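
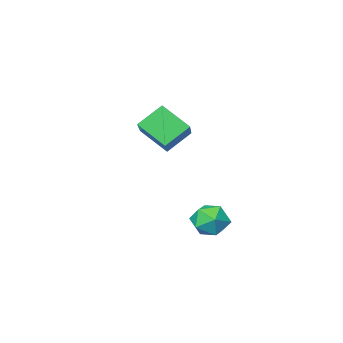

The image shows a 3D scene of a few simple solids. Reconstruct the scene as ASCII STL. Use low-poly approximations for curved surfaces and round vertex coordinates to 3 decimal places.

solid 
facet normal -0.768 0.117 0.630
outer loop
vertex -2.919 -0.945 1.888
vertex -3.483 0.027 1.02
vertex -4.005 -2.5 0.853
endloop
endfacet
facet normal 0.397 -0.684 0.612
outer loop
vertex -3.037 -2.647 0.06
vertex -2.919 -0.945 1.888
vertex -4.005 -2.5 0.853
endloop
endfacet
facet normal -0.768 0.117 0.629
outer loop
vertex -4.005 -2.5 0.853
vertex -3.483 0.027 1.02
vertex -4.568 -1.528 -0.015
endloop
endfacet
facet normal -0.502 -0.719 -0.480
outer loop
vertex -4.568 -1.528 -0.015
vertex -3.037 -2.647 0.06
vertex -4.005 -2.5 0.853
endloop
endfacet
facet normal 0.502 0.720 0.480
outer loop
vertex -2.919 -0.945 1.888
vertex -2.515 -0.12 0.227
vertex -3.483 0.027 1.02
endloop
endfacet
facet normal 0.397 -0.684 0.611
outer loop
vertex -1.952 -1.092 1.095
vertex -2.919 -0.945 1.888
vertex -3.037 -2.647 0.06
endloop
endfacet
facet normal 0.503 0.719 0.480
outer loop
vertex -1.952 -1.092 1.095
vertex -2.515 -0.12 0.227
vertex -2.919 -0.945 1.888
endloop
endfacet
facet normal -0.397 0.684 -0.612
outer loop
vertex -3.483 0.027 1.02
vertex -2.515 -0.12 0.227
vertex -4.568 -1.528 -0.015
endloop
endfacet
facet normal -0.502 -0.720 -0.479
outer loop
vertex -3.601 -1.675 -0.808
vertex -3.037 -2.647 0.06
vertex -4.568 -1.528 -0.015
endloop
endfacet
facet normal -0.397 0.684 -0.611
outer loop
vertex -4.568 -1.528 -0.015
vertex -2.515 -0.12 0.227
vertex -3.601 -1.675 -0.808
endloop
endfacet
facet normal 0.768 -0.117 -0.630
outer loop
vertex -3.601 -1.675 -0.808
vertex -1.952 -1.092 1.095
vertex -3.037 -2.647 0.06
endloop
endfacet
facet normal 0.768 -0.117 -0.630
outer loop
vertex -2.515 -0.12 0.227
vertex -1.952 -1.092 1.095
vertex -3.601 -1.675 -0.808
endloop
endfacet
facet normal -0.841 0.321 0.436
outer loop
vertex -4.392 1.372 -3.5
vertex -4.64 0.585 -3.399
vertex -4.191 0.958 -2.808
endloop
endfacet
facet normal -0.303 0.777 0.553
outer loop
vertex -4.392 1.372 -3.5
vertex -4.191 0.958 -2.808
vertex -3.628 1.443 -3.181
endloop
endfacet
facet normal -0.058 0.995 -0.082
outer loop
vertex -4.392 1.372 -3.5
vertex -3.628 1.443 -3.181
vertex -3.73 1.369 -4.003
endloop
endfacet
facet normal -0.445 0.674 -0.589
outer loop
vertex -4.392 1.372 -3.5
vertex -3.73 1.369 -4.003
vertex -4.356 0.839 -4.137
endloop
endfacet
facet normal -0.928 0.258 -0.268
outer loop
vertex -4.392 1.372 -3.5
vertex -4.356 0.839 -4.137
vertex -4.64 0.585 -3.399
endloop
endfacet
facet normal 0.221 0.420 0.880
outer loop
vertex -3.628 1.443 -3.181
vertex -4.191 0.958 -2.808
vertex -3.404 0.701 -2.883
endloop
endfacet
facet normal -0.648 -0.317 0.692
outer loop
vertex -4.191 0.958 -2.808
vertex -4.64 0.585 -3.399
vertex -4.03 0.171 -3.017
endloop
endfacet
facet normal -0.790 -0.418 -0.448
outer loop
vertex -4.64 0.585 -3.399
vertex -4.356 0.839 -4.137
vertex -4.132 0.097 -3.839
endloop
endfacet
facet normal -0.009 0.255 -0.967
outer loop
vertex -4.356 0.839 -4.137
vertex -3.73 1.369 -4.003
vertex -3.569 0.582 -4.212
endloop
endfacet
facet normal 0.617 0.774 -0.146
outer loop
vertex -3.73 1.369 -4.003
vertex -3.628 1.443 -3.181
vertex -3.12 0.955 -3.621
endloop
endfacet
facet normal 0.445 -0.674 0.589
outer loop
vertex -3.368 0.168 -3.52
vertex -3.404 0.701 -2.883
vertex -4.03 0.171 -3.017
endloop
endfacet
facet normal 0.058 -0.995 0.082
outer loop
vertex -3.368 0.168 -3.52
vertex -4.03 0.171 -3.017
vertex -4.132 0.097 -3.839
endloop
endfacet
facet normal 0.303 -0.777 -0.553
outer loop
vertex -3.368 0.168 -3.52
vertex -4.132 0.097 -3.839
vertex -3.569 0.582 -4.212
endloop
endfacet
facet normal 0.841 -0.321 -0.436
outer loop
vertex -3.368 0.168 -3.52
vertex -3.569 0.582 -4.212
vertex -3.12 0.955 -3.621
endloop
endfacet
facet normal 0.928 -0.258 0.268
outer loop
vertex -3.368 0.168 -3.52
vertex -3.12 0.955 -3.621
vertex -3.404 0.701 -2.883
endloop
endfacet
facet normal 0.009 -0.255 0.967
outer loop
vertex -4.03 0.171 -3.017
vertex -3.404 0.701 -2.883
vertex -4.191 0.958 -2.808
endloop
endfacet
facet normal -0.617 -0.774 0.146
outer loop
vertex -4.132 0.097 -3.839
vertex -4.03 0.171 -3.017
vertex -4.64 0.585 -3.399
endloop
endfacet
facet normal -0.221 -0.420 -0.880
outer loop
vertex -3.569 0.582 -4.212
vertex -4.132 0.097 -3.839
vertex -4.356 0.839 -4.137
endloop
endfacet
facet normal 0.648 0.317 -0.692
outer loop
vertex -3.12 0.955 -3.621
vertex -3.569 0.582 -4.212
vertex -3.73 1.369 -4.003
endloop
endfacet
facet normal 0.790 0.418 0.448
outer loop
vertex -3.404 0.701 -2.883
vertex -3.12 0.955 -3.621
vertex -3.628 1.443 -3.181
endloop
endfacet

endsolid


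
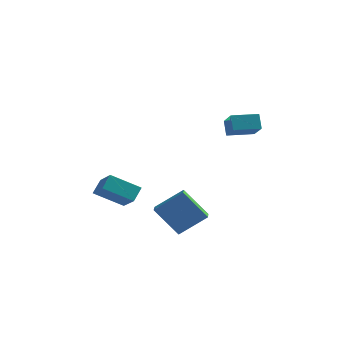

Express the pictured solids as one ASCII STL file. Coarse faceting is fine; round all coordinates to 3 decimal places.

solid 
facet normal -0.794 -0.337 0.505
outer loop
vertex -3.177 -1.858 -1.583
vertex -4.169 -0.808 -2.441
vertex -3.328 -2.597 -2.314
endloop
endfacet
facet normal 0.590 -0.625 0.510
outer loop
vertex -1.811 -1.952 -3.279
vertex -3.177 -1.858 -1.583
vertex -3.328 -2.597 -2.314
endloop
endfacet
facet normal -0.794 -0.337 0.506
outer loop
vertex -3.328 -2.597 -2.314
vertex -4.169 -0.808 -2.441
vertex -4.32 -1.547 -3.171
endloop
endfacet
facet normal -0.144 -0.704 -0.696
outer loop
vertex -4.32 -1.547 -3.171
vertex -1.811 -1.952 -3.279
vertex -3.328 -2.597 -2.314
endloop
endfacet
facet normal 0.143 0.704 0.696
outer loop
vertex -3.177 -1.858 -1.583
vertex -2.652 -0.163 -3.406
vertex -4.169 -0.808 -2.441
endloop
endfacet
facet normal 0.591 -0.625 0.510
outer loop
vertex -1.66 -1.213 -2.549
vertex -3.177 -1.858 -1.583
vertex -1.811 -1.952 -3.279
endloop
endfacet
facet normal 0.144 0.704 0.696
outer loop
vertex -1.66 -1.213 -2.549
vertex -2.652 -0.163 -3.406
vertex -3.177 -1.858 -1.583
endloop
endfacet
facet normal -0.591 0.625 -0.511
outer loop
vertex -4.169 -0.808 -2.441
vertex -2.652 -0.163 -3.406
vertex -4.32 -1.547 -3.171
endloop
endfacet
facet normal -0.144 -0.704 -0.696
outer loop
vertex -2.803 -0.902 -4.137
vertex -1.811 -1.952 -3.279
vertex -4.32 -1.547 -3.171
endloop
endfacet
facet normal -0.591 0.625 -0.510
outer loop
vertex -4.32 -1.547 -3.171
vertex -2.652 -0.163 -3.406
vertex -2.803 -0.902 -4.137
endloop
endfacet
facet normal 0.794 0.337 -0.506
outer loop
vertex -2.803 -0.902 -4.137
vertex -1.66 -1.213 -2.549
vertex -1.811 -1.952 -3.279
endloop
endfacet
facet normal 0.794 0.338 -0.505
outer loop
vertex -2.652 -0.163 -3.406
vertex -1.66 -1.213 -2.549
vertex -2.803 -0.902 -4.137
endloop
endfacet
facet normal -0.277 0.432 0.858
outer loop
vertex 1.84 3.159 1.77
vertex 3.175 4.022 1.767
vertex 1.051 4.375 0.903
endloop
endfacet
facet normal -0.839 -0.543 0.002
outer loop
vertex 1.345 3.918 -0.007
vertex 1.84 3.159 1.77
vertex 1.051 4.375 0.903
endloop
endfacet
facet normal -0.277 0.432 0.858
outer loop
vertex 1.051 4.375 0.903
vertex 3.175 4.022 1.767
vertex 2.386 5.239 0.9
endloop
endfacet
facet normal -0.467 0.720 -0.513
outer loop
vertex 2.386 5.239 0.9
vertex 1.345 3.918 -0.007
vertex 1.051 4.375 0.903
endloop
endfacet
facet normal 0.467 -0.721 0.513
outer loop
vertex 1.84 3.159 1.77
vertex 3.469 3.565 0.857
vertex 3.175 4.022 1.767
endloop
endfacet
facet normal -0.840 -0.543 0.002
outer loop
vertex 2.134 2.701 0.86
vertex 1.84 3.159 1.77
vertex 1.345 3.918 -0.007
endloop
endfacet
facet normal 0.467 -0.720 0.513
outer loop
vertex 2.134 2.701 0.86
vertex 3.469 3.565 0.857
vertex 1.84 3.159 1.77
endloop
endfacet
facet normal 0.840 0.543 -0.002
outer loop
vertex 3.175 4.022 1.767
vertex 3.469 3.565 0.857
vertex 2.386 5.239 0.9
endloop
endfacet
facet normal -0.467 0.720 -0.513
outer loop
vertex 2.68 4.781 -0.01
vertex 1.345 3.918 -0.007
vertex 2.386 5.239 0.9
endloop
endfacet
facet normal 0.840 0.543 -0.002
outer loop
vertex 2.386 5.239 0.9
vertex 3.469 3.565 0.857
vertex 2.68 4.781 -0.01
endloop
endfacet
facet normal 0.277 -0.432 -0.858
outer loop
vertex 2.68 4.781 -0.01
vertex 2.134 2.701 0.86
vertex 1.345 3.918 -0.007
endloop
endfacet
facet normal 0.278 -0.432 -0.858
outer loop
vertex 3.469 3.565 0.857
vertex 2.134 2.701 0.86
vertex 2.68 4.781 -0.01
endloop
endfacet
facet normal -0.636 -0.054 0.770
outer loop
vertex 1.344 -3.082 -1.864
vertex 1.009 -2.054 -2.069
vertex -0.011 -3.757 -3.029
endloop
endfacet
facet normal 0.305 -0.934 0.187
outer loop
vertex 1.311 -3.646 -4.631
vertex 1.344 -3.082 -1.864
vertex -0.011 -3.757 -3.029
endloop
endfacet
facet normal -0.636 -0.054 0.770
outer loop
vertex -0.011 -3.757 -3.029
vertex 1.009 -2.054 -2.069
vertex -0.346 -2.729 -3.234
endloop
endfacet
facet normal -0.710 -0.353 -0.610
outer loop
vertex -0.346 -2.729 -3.234
vertex 1.311 -3.646 -4.631
vertex -0.011 -3.757 -3.029
endloop
endfacet
facet normal 0.710 0.353 0.610
outer loop
vertex 1.344 -3.082 -1.864
vertex 2.331 -1.943 -3.671
vertex 1.009 -2.054 -2.069
endloop
endfacet
facet normal 0.305 -0.934 0.187
outer loop
vertex 2.666 -2.971 -3.466
vertex 1.344 -3.082 -1.864
vertex 1.311 -3.646 -4.631
endloop
endfacet
facet normal 0.710 0.353 0.610
outer loop
vertex 2.666 -2.971 -3.466
vertex 2.331 -1.943 -3.671
vertex 1.344 -3.082 -1.864
endloop
endfacet
facet normal -0.305 0.934 -0.187
outer loop
vertex 1.009 -2.054 -2.069
vertex 2.331 -1.943 -3.671
vertex -0.346 -2.729 -3.234
endloop
endfacet
facet normal -0.710 -0.353 -0.610
outer loop
vertex 0.976 -2.618 -4.836
vertex 1.311 -3.646 -4.631
vertex -0.346 -2.729 -3.234
endloop
endfacet
facet normal -0.305 0.934 -0.187
outer loop
vertex -0.346 -2.729 -3.234
vertex 2.331 -1.943 -3.671
vertex 0.976 -2.618 -4.836
endloop
endfacet
facet normal 0.636 0.054 -0.770
outer loop
vertex 0.976 -2.618 -4.836
vertex 2.666 -2.971 -3.466
vertex 1.311 -3.646 -4.631
endloop
endfacet
facet normal 0.636 0.054 -0.770
outer loop
vertex 2.331 -1.943 -3.671
vertex 2.666 -2.971 -3.466
vertex 0.976 -2.618 -4.836
endloop
endfacet

endsolid


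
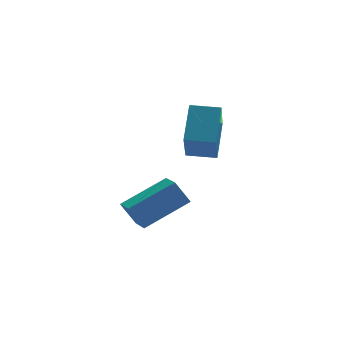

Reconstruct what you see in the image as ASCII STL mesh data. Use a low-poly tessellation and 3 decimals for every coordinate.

solid 
facet normal -0.479 0.240 0.844
outer loop
vertex -0.509 0.704 -1.811
vertex -0.612 1.798 -2.181
vertex -2.334 0.227 -2.71
endloop
endfacet
facet normal 0.089 -0.943 0.320
outer loop
vertex -1.808 -0.038 -3.639
vertex -0.509 0.704 -1.811
vertex -2.334 0.227 -2.71
endloop
endfacet
facet normal -0.479 0.241 0.844
outer loop
vertex -2.334 0.227 -2.71
vertex -0.612 1.798 -2.181
vertex -2.438 1.321 -3.081
endloop
endfacet
facet normal -0.874 -0.229 -0.429
outer loop
vertex -2.438 1.321 -3.081
vertex -1.808 -0.038 -3.639
vertex -2.334 0.227 -2.71
endloop
endfacet
facet normal 0.874 0.228 0.430
outer loop
vertex -0.509 0.704 -1.811
vertex -0.086 1.533 -3.11
vertex -0.612 1.798 -2.181
endloop
endfacet
facet normal 0.089 -0.943 0.320
outer loop
vertex 0.018 0.439 -2.739
vertex -0.509 0.704 -1.811
vertex -1.808 -0.038 -3.639
endloop
endfacet
facet normal 0.873 0.229 0.430
outer loop
vertex 0.018 0.439 -2.739
vertex -0.086 1.533 -3.11
vertex -0.509 0.704 -1.811
endloop
endfacet
facet normal -0.089 0.943 -0.319
outer loop
vertex -0.612 1.798 -2.181
vertex -0.086 1.533 -3.11
vertex -2.438 1.321 -3.081
endloop
endfacet
facet normal -0.873 -0.228 -0.431
outer loop
vertex -1.911 1.056 -4.009
vertex -1.808 -0.038 -3.639
vertex -2.438 1.321 -3.081
endloop
endfacet
facet normal -0.089 0.943 -0.320
outer loop
vertex -2.438 1.321 -3.081
vertex -0.086 1.533 -3.11
vertex -1.911 1.056 -4.009
endloop
endfacet
facet normal 0.479 -0.240 -0.844
outer loop
vertex -1.911 1.056 -4.009
vertex 0.018 0.439 -2.739
vertex -1.808 -0.038 -3.639
endloop
endfacet
facet normal 0.479 -0.241 -0.844
outer loop
vertex -0.086 1.533 -3.11
vertex 0.018 0.439 -2.739
vertex -1.911 1.056 -4.009
endloop
endfacet
facet normal -0.945 0.325 0.050
outer loop
vertex 0.054 0.859 2.076
vertex 0.388 2.057 0.6
vertex -0.423 -0.361 0.978
endloop
endfacet
facet normal -0.173 -0.621 0.765
outer loop
vertex 0.672 -0.737 0.92
vertex 0.054 0.859 2.076
vertex -0.423 -0.361 0.978
endloop
endfacet
facet normal -0.944 0.325 0.050
outer loop
vertex -0.423 -0.361 0.978
vertex 0.388 2.057 0.6
vertex -0.09 0.837 -0.498
endloop
endfacet
facet normal -0.279 -0.714 -0.642
outer loop
vertex -0.09 0.837 -0.498
vertex 0.672 -0.737 0.92
vertex -0.423 -0.361 0.978
endloop
endfacet
facet normal 0.279 0.714 0.642
outer loop
vertex 0.054 0.859 2.076
vertex 1.483 1.681 0.542
vertex 0.388 2.057 0.6
endloop
endfacet
facet normal -0.172 -0.621 0.765
outer loop
vertex 1.15 0.483 2.018
vertex 0.054 0.859 2.076
vertex 0.672 -0.737 0.92
endloop
endfacet
facet normal 0.279 0.714 0.642
outer loop
vertex 1.15 0.483 2.018
vertex 1.483 1.681 0.542
vertex 0.054 0.859 2.076
endloop
endfacet
facet normal 0.173 0.621 -0.765
outer loop
vertex 0.388 2.057 0.6
vertex 1.483 1.681 0.542
vertex -0.09 0.837 -0.498
endloop
endfacet
facet normal -0.279 -0.714 -0.642
outer loop
vertex 1.006 0.461 -0.556
vertex 0.672 -0.737 0.92
vertex -0.09 0.837 -0.498
endloop
endfacet
facet normal 0.173 0.621 -0.765
outer loop
vertex -0.09 0.837 -0.498
vertex 1.483 1.681 0.542
vertex 1.006 0.461 -0.556
endloop
endfacet
facet normal 0.944 -0.325 -0.050
outer loop
vertex 1.006 0.461 -0.556
vertex 1.15 0.483 2.018
vertex 0.672 -0.737 0.92
endloop
endfacet
facet normal 0.945 -0.324 -0.050
outer loop
vertex 1.483 1.681 0.542
vertex 1.15 0.483 2.018
vertex 1.006 0.461 -0.556
endloop
endfacet

endsolid


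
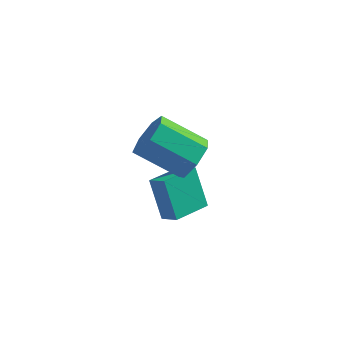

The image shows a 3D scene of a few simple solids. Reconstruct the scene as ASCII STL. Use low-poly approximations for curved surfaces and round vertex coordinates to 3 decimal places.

solid 
facet normal -0.360 0.358 0.862
outer loop
vertex 2.39 -0.66 -0.558
vertex 3.297 0.851 -0.807
vertex 1.671 -0.302 -1.007
endloop
endfacet
facet normal -0.510 -0.849 0.140
outer loop
vertex 2.383 -1.011 -2.713
vertex 2.39 -0.66 -0.558
vertex 1.671 -0.302 -1.007
endloop
endfacet
facet normal -0.359 0.357 0.862
outer loop
vertex 1.671 -0.302 -1.007
vertex 3.297 0.851 -0.807
vertex 2.578 1.209 -1.255
endloop
endfacet
facet normal -0.781 0.389 -0.488
outer loop
vertex 2.578 1.209 -1.255
vertex 2.383 -1.011 -2.713
vertex 1.671 -0.302 -1.007
endloop
endfacet
facet normal 0.782 -0.389 0.488
outer loop
vertex 2.39 -0.66 -0.558
vertex 4.009 0.142 -2.513
vertex 3.297 0.851 -0.807
endloop
endfacet
facet normal -0.510 -0.849 0.140
outer loop
vertex 3.102 -1.369 -2.265
vertex 2.39 -0.66 -0.558
vertex 2.383 -1.011 -2.713
endloop
endfacet
facet normal 0.782 -0.389 0.488
outer loop
vertex 3.102 -1.369 -2.265
vertex 4.009 0.142 -2.513
vertex 2.39 -0.66 -0.558
endloop
endfacet
facet normal 0.510 0.849 -0.140
outer loop
vertex 3.297 0.851 -0.807
vertex 4.009 0.142 -2.513
vertex 2.578 1.209 -1.255
endloop
endfacet
facet normal -0.782 0.389 -0.488
outer loop
vertex 3.29 0.5 -2.962
vertex 2.383 -1.011 -2.713
vertex 2.578 1.209 -1.255
endloop
endfacet
facet normal 0.510 0.849 -0.140
outer loop
vertex 2.578 1.209 -1.255
vertex 4.009 0.142 -2.513
vertex 3.29 0.5 -2.962
endloop
endfacet
facet normal 0.359 -0.358 -0.862
outer loop
vertex 3.29 0.5 -2.962
vertex 3.102 -1.369 -2.265
vertex 2.383 -1.011 -2.713
endloop
endfacet
facet normal 0.360 -0.358 -0.862
outer loop
vertex 4.009 0.142 -2.513
vertex 3.102 -1.369 -2.265
vertex 3.29 0.5 -2.962
endloop
endfacet
facet normal 0.852 0.022 -0.523
outer loop
vertex 4.318 -1.269 2.58
vertex 3.763 -1.216 1.678
vertex 4.115 -0.421 2.285
endloop
endfacet
facet normal 0.474 0.388 0.790
outer loop
vertex 4.318 -1.269 2.58
vertex 4.115 -0.421 2.285
vertex 2.451 -1.317 3.724
endloop
endfacet
facet normal 0.474 0.389 0.790
outer loop
vertex 2.451 -1.317 3.724
vertex 4.115 -0.421 2.285
vertex 2.248 -0.47 3.429
endloop
endfacet
facet normal -0.852 -0.022 0.522
outer loop
vertex 2.451 -1.317 3.724
vertex 2.248 -0.47 3.429
vertex 1.897 -1.264 2.822
endloop
endfacet
facet normal 0.852 0.021 -0.522
outer loop
vertex 4.115 -0.421 2.285
vertex 3.763 -1.216 1.678
vertex 3.648 -0.172 1.533
endloop
endfacet
facet normal 0.123 0.962 0.242
outer loop
vertex 4.115 -0.421 2.285
vertex 3.648 -0.172 1.533
vertex 2.248 -0.47 3.429
endloop
endfacet
facet normal 0.123 0.962 0.242
outer loop
vertex 2.248 -0.47 3.429
vertex 3.648 -0.172 1.533
vertex 1.781 -0.221 2.677
endloop
endfacet
facet normal -0.853 -0.022 0.522
outer loop
vertex 2.248 -0.47 3.429
vertex 1.781 -0.221 2.677
vertex 1.897 -1.264 2.822
endloop
endfacet
facet normal 0.853 0.021 -0.522
outer loop
vertex 3.648 -0.172 1.533
vertex 3.763 -1.216 1.678
vertex 3.268 -0.709 0.89
endloop
endfacet
facet normal -0.321 0.812 -0.488
outer loop
vertex 3.648 -0.172 1.533
vertex 3.268 -0.709 0.89
vertex 1.781 -0.221 2.677
endloop
endfacet
facet normal -0.320 0.812 -0.488
outer loop
vertex 1.781 -0.221 2.677
vertex 3.268 -0.709 0.89
vertex 1.401 -0.757 2.034
endloop
endfacet
facet normal -0.852 -0.022 0.522
outer loop
vertex 1.781 -0.221 2.677
vertex 1.401 -0.757 2.034
vertex 1.897 -1.264 2.822
endloop
endfacet
facet normal 0.853 0.022 -0.522
outer loop
vertex 3.268 -0.709 0.89
vertex 3.763 -1.216 1.678
vertex 3.261 -1.628 0.84
endloop
endfacet
facet normal -0.523 0.050 -0.851
outer loop
vertex 3.268 -0.709 0.89
vertex 3.261 -1.628 0.84
vertex 1.401 -0.757 2.034
endloop
endfacet
facet normal -0.523 0.050 -0.851
outer loop
vertex 1.401 -0.757 2.034
vertex 3.261 -1.628 0.84
vertex 1.394 -1.676 1.984
endloop
endfacet
facet normal -0.852 -0.022 0.522
outer loop
vertex 1.401 -0.757 2.034
vertex 1.394 -1.676 1.984
vertex 1.897 -1.264 2.822
endloop
endfacet
facet normal 0.853 0.022 -0.522
outer loop
vertex 3.261 -1.628 0.84
vertex 3.763 -1.216 1.678
vertex 3.633 -2.236 1.422
endloop
endfacet
facet normal -0.331 -0.750 -0.572
outer loop
vertex 3.261 -1.628 0.84
vertex 3.633 -2.236 1.422
vertex 1.394 -1.676 1.984
endloop
endfacet
facet normal -0.331 -0.750 -0.573
outer loop
vertex 1.394 -1.676 1.984
vertex 3.633 -2.236 1.422
vertex 1.766 -2.284 2.565
endloop
endfacet
facet normal -0.852 -0.022 0.523
outer loop
vertex 1.394 -1.676 1.984
vertex 1.766 -2.284 2.565
vertex 1.897 -1.264 2.822
endloop
endfacet
facet normal 0.852 0.022 -0.522
outer loop
vertex 3.633 -2.236 1.422
vertex 3.763 -1.216 1.678
vertex 4.103 -2.076 2.196
endloop
endfacet
facet normal 0.109 -0.985 0.137
outer loop
vertex 3.633 -2.236 1.422
vertex 4.103 -2.076 2.196
vertex 1.766 -2.284 2.565
endloop
endfacet
facet normal 0.109 -0.985 0.136
outer loop
vertex 1.766 -2.284 2.565
vertex 4.103 -2.076 2.196
vertex 2.236 -2.125 3.34
endloop
endfacet
facet normal -0.853 -0.022 0.522
outer loop
vertex 1.766 -2.284 2.565
vertex 2.236 -2.125 3.34
vertex 1.897 -1.264 2.822
endloop
endfacet
facet normal 0.852 0.022 -0.523
outer loop
vertex 4.103 -2.076 2.196
vertex 3.763 -1.216 1.678
vertex 4.318 -1.269 2.58
endloop
endfacet
facet normal 0.468 -0.478 0.743
outer loop
vertex 4.103 -2.076 2.196
vertex 4.318 -1.269 2.58
vertex 2.236 -2.125 3.34
endloop
endfacet
facet normal 0.468 -0.478 0.743
outer loop
vertex 2.236 -2.125 3.34
vertex 4.318 -1.269 2.58
vertex 2.451 -1.317 3.724
endloop
endfacet
facet normal -0.852 -0.021 0.522
outer loop
vertex 2.236 -2.125 3.34
vertex 2.451 -1.317 3.724
vertex 1.897 -1.264 2.822
endloop
endfacet

endsolid


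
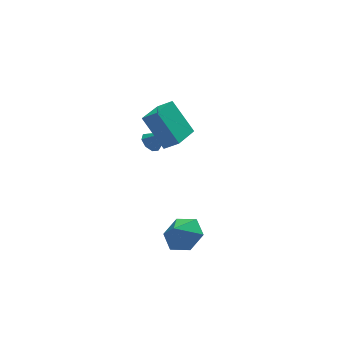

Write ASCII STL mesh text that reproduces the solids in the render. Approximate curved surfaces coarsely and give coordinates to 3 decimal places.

solid 
facet normal -0.597 0.374 -0.710
outer loop
vertex -1.123 4.199 -1.18
vertex -1.612 4.131 -0.805
vertex -1.201 4.583 -0.912
endloop
endfacet
facet normal 0.950 0.284 -0.130
outer loop
vertex -1.123 4.199 -1.18
vertex -1.201 4.583 -0.912
vertex -0.748 3.589 0.225
endloop
endfacet
facet normal -0.596 0.374 -0.711
outer loop
vertex -1.201 4.583 -0.912
vertex -1.612 4.131 -0.805
vertex -1.52 4.702 -0.582
endloop
endfacet
facet normal 0.627 0.693 0.356
outer loop
vertex -1.201 4.583 -0.912
vertex -1.52 4.702 -0.582
vertex -0.748 3.589 0.225
endloop
endfacet
facet normal -0.596 0.374 -0.711
outer loop
vertex -1.52 4.702 -0.582
vertex -1.612 4.131 -0.805
vertex -1.893 4.487 -0.382
endloop
endfacet
facet normal 0.066 0.615 0.785
outer loop
vertex -1.52 4.702 -0.582
vertex -1.893 4.487 -0.382
vertex -0.748 3.589 0.225
endloop
endfacet
facet normal -0.595 0.375 -0.711
outer loop
vertex -1.893 4.487 -0.382
vertex -1.612 4.131 -0.805
vertex -2.101 4.064 -0.431
endloop
endfacet
facet normal -0.407 0.095 0.908
outer loop
vertex -1.893 4.487 -0.382
vertex -2.101 4.064 -0.431
vertex -0.748 3.589 0.225
endloop
endfacet
facet normal -0.595 0.374 -0.711
outer loop
vertex -2.101 4.064 -0.431
vertex -1.612 4.131 -0.805
vertex -2.023 3.68 -0.698
endloop
endfacet
facet normal -0.512 -0.558 0.653
outer loop
vertex -2.101 4.064 -0.431
vertex -2.023 3.68 -0.698
vertex -0.748 3.589 0.225
endloop
endfacet
facet normal -0.595 0.374 -0.711
outer loop
vertex -2.023 3.68 -0.698
vertex -1.612 4.131 -0.805
vertex -1.704 3.56 -1.028
endloop
endfacet
facet normal -0.190 -0.967 0.168
outer loop
vertex -2.023 3.68 -0.698
vertex -1.704 3.56 -1.028
vertex -0.748 3.589 0.225
endloop
endfacet
facet normal -0.596 0.374 -0.711
outer loop
vertex -1.704 3.56 -1.028
vertex -1.612 4.131 -0.805
vertex -1.331 3.775 -1.228
endloop
endfacet
facet normal 0.372 -0.890 -0.263
outer loop
vertex -1.704 3.56 -1.028
vertex -1.331 3.775 -1.228
vertex -0.748 3.589 0.225
endloop
endfacet
facet normal -0.597 0.373 -0.710
outer loop
vertex -1.331 3.775 -1.228
vertex -1.612 4.131 -0.805
vertex -1.123 4.199 -1.18
endloop
endfacet
facet normal 0.845 -0.371 -0.386
outer loop
vertex -1.331 3.775 -1.228
vertex -1.123 4.199 -1.18
vertex -0.748 3.589 0.225
endloop
endfacet
facet normal -0.682 -0.719 0.134
outer loop
vertex -1.945 1.978 2.927
vertex -2.554 2.449 2.354
vertex -1.185 0.949 1.275
endloop
endfacet
facet normal 0.635 -0.490 0.597
outer loop
vertex -0.026 2.171 1.046
vertex -1.945 1.978 2.927
vertex -1.185 0.949 1.275
endloop
endfacet
facet normal -0.682 -0.719 0.135
outer loop
vertex -1.185 0.949 1.275
vertex -2.554 2.449 2.354
vertex -1.794 1.419 0.701
endloop
endfacet
facet normal 0.364 -0.493 -0.790
outer loop
vertex -1.794 1.419 0.701
vertex -0.026 2.171 1.046
vertex -1.185 0.949 1.275
endloop
endfacet
facet normal -0.363 0.493 0.791
outer loop
vertex -1.945 1.978 2.927
vertex -1.395 3.671 2.125
vertex -2.554 2.449 2.354
endloop
endfacet
facet normal 0.635 -0.490 0.597
outer loop
vertex -0.786 3.201 2.699
vertex -1.945 1.978 2.927
vertex -0.026 2.171 1.046
endloop
endfacet
facet normal -0.364 0.493 0.790
outer loop
vertex -0.786 3.201 2.699
vertex -1.395 3.671 2.125
vertex -1.945 1.978 2.927
endloop
endfacet
facet normal -0.635 0.490 -0.597
outer loop
vertex -2.554 2.449 2.354
vertex -1.395 3.671 2.125
vertex -1.794 1.419 0.701
endloop
endfacet
facet normal 0.364 -0.492 -0.791
outer loop
vertex -0.635 2.642 0.473
vertex -0.026 2.171 1.046
vertex -1.794 1.419 0.701
endloop
endfacet
facet normal -0.635 0.490 -0.597
outer loop
vertex -1.794 1.419 0.701
vertex -1.395 3.671 2.125
vertex -0.635 2.642 0.473
endloop
endfacet
facet normal 0.682 0.719 -0.134
outer loop
vertex -0.635 2.642 0.473
vertex -0.786 3.201 2.699
vertex -0.026 2.171 1.046
endloop
endfacet
facet normal 0.682 0.719 -0.134
outer loop
vertex -1.395 3.671 2.125
vertex -0.786 3.201 2.699
vertex -0.635 2.642 0.473
endloop
endfacet
facet normal 0.549 0.289 -0.784
outer loop
vertex -1.259 -2.936 -2.404
vertex -2.024 -2.28 -2.698
vertex -1.27 -1.948 -2.047
endloop
endfacet
facet normal 0.268 -0.325 0.907
outer loop
vertex -1.259 -2.936 -2.404
vertex -1.27 -1.948 -2.047
vertex -2.596 -2.58 -1.882
endloop
endfacet
facet normal 0.549 0.289 -0.784
outer loop
vertex -1.27 -1.948 -2.047
vertex -2.024 -2.28 -2.698
vertex -2.035 -1.292 -2.341
endloop
endfacet
facet normal -0.053 0.356 0.933
outer loop
vertex -1.27 -1.948 -2.047
vertex -2.035 -1.292 -2.341
vertex -2.596 -2.58 -1.882
endloop
endfacet
facet normal 0.549 0.289 -0.784
outer loop
vertex -2.035 -1.292 -2.341
vertex -2.024 -2.28 -2.698
vertex -2.789 -1.624 -2.992
endloop
endfacet
facet normal -0.683 0.490 0.541
outer loop
vertex -2.035 -1.292 -2.341
vertex -2.789 -1.624 -2.992
vertex -2.596 -2.58 -1.882
endloop
endfacet
facet normal 0.549 0.289 -0.785
outer loop
vertex -2.789 -1.624 -2.992
vertex -2.024 -2.28 -2.698
vertex -2.779 -2.611 -3.348
endloop
endfacet
facet normal -0.991 -0.055 0.125
outer loop
vertex -2.789 -1.624 -2.992
vertex -2.779 -2.611 -3.348
vertex -2.596 -2.58 -1.882
endloop
endfacet
facet normal 0.549 0.289 -0.785
outer loop
vertex -2.779 -2.611 -3.348
vertex -2.024 -2.28 -2.698
vertex -2.014 -3.267 -3.054
endloop
endfacet
facet normal -0.669 -0.736 0.099
outer loop
vertex -2.779 -2.611 -3.348
vertex -2.014 -3.267 -3.054
vertex -2.596 -2.58 -1.882
endloop
endfacet
facet normal 0.549 0.289 -0.785
outer loop
vertex -2.014 -3.267 -3.054
vertex -2.024 -2.28 -2.698
vertex -1.259 -2.936 -2.404
endloop
endfacet
facet normal -0.040 -0.871 0.490
outer loop
vertex -2.014 -3.267 -3.054
vertex -1.259 -2.936 -2.404
vertex -2.596 -2.58 -1.882
endloop
endfacet

endsolid


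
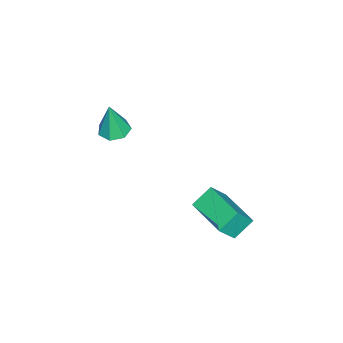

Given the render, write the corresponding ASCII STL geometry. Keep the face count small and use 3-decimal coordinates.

solid 
facet normal -0.476 0.355 -0.805
outer loop
vertex -4.158 0.853 -2.175
vertex -3.21 2.105 -2.183
vertex -3.563 0.399 -2.727
endloop
endfacet
facet normal -0.604 -0.797 0.004
outer loop
vertex -3.05 0.015 -1.857
vertex -4.158 0.853 -2.175
vertex -3.563 0.399 -2.727
endloop
endfacet
facet normal -0.474 0.355 -0.806
outer loop
vertex -3.563 0.399 -2.727
vertex -3.21 2.105 -2.183
vertex -2.615 1.65 -2.734
endloop
endfacet
facet normal 0.640 -0.488 -0.593
outer loop
vertex -2.615 1.65 -2.734
vertex -3.05 0.015 -1.857
vertex -3.563 0.399 -2.727
endloop
endfacet
facet normal -0.640 0.488 0.593
outer loop
vertex -4.158 0.853 -2.175
vertex -2.697 1.721 -1.313
vertex -3.21 2.105 -2.183
endloop
endfacet
facet normal -0.604 -0.797 0.006
outer loop
vertex -3.645 0.47 -1.306
vertex -4.158 0.853 -2.175
vertex -3.05 0.015 -1.857
endloop
endfacet
facet normal -0.640 0.488 0.593
outer loop
vertex -3.645 0.47 -1.306
vertex -2.697 1.721 -1.313
vertex -4.158 0.853 -2.175
endloop
endfacet
facet normal 0.605 0.797 -0.005
outer loop
vertex -3.21 2.105 -2.183
vertex -2.697 1.721 -1.313
vertex -2.615 1.65 -2.734
endloop
endfacet
facet normal 0.640 -0.488 -0.593
outer loop
vertex -2.102 1.267 -1.865
vertex -3.05 0.015 -1.857
vertex -2.615 1.65 -2.734
endloop
endfacet
facet normal 0.604 0.797 -0.005
outer loop
vertex -2.615 1.65 -2.734
vertex -2.697 1.721 -1.313
vertex -2.102 1.267 -1.865
endloop
endfacet
facet normal 0.475 -0.354 0.806
outer loop
vertex -2.102 1.267 -1.865
vertex -3.645 0.47 -1.306
vertex -3.05 0.015 -1.857
endloop
endfacet
facet normal 0.475 -0.356 0.805
outer loop
vertex -2.697 1.721 -1.313
vertex -3.645 0.47 -1.306
vertex -2.102 1.267 -1.865
endloop
endfacet
facet normal -0.089 0.087 -0.992
outer loop
vertex -2.695 -3.116 1.394
vertex -3.08 -2.702 1.465
vertex -2.514 -2.656 1.418
endloop
endfacet
facet normal 0.897 -0.366 0.248
outer loop
vertex -2.695 -3.116 1.394
vertex -2.514 -2.656 1.418
vertex -2.96 -2.818 2.795
endloop
endfacet
facet normal -0.089 0.086 -0.992
outer loop
vertex -2.514 -2.656 1.418
vertex -3.08 -2.702 1.465
vertex -2.76 -2.231 1.477
endloop
endfacet
facet normal 0.838 0.440 0.323
outer loop
vertex -2.514 -2.656 1.418
vertex -2.76 -2.231 1.477
vertex -2.96 -2.818 2.795
endloop
endfacet
facet normal -0.091 0.087 -0.992
outer loop
vertex -2.76 -2.231 1.477
vertex -3.08 -2.702 1.465
vertex -3.247 -2.161 1.528
endloop
endfacet
facet normal 0.172 0.890 0.422
outer loop
vertex -2.76 -2.231 1.477
vertex -3.247 -2.161 1.528
vertex -2.96 -2.818 2.795
endloop
endfacet
facet normal -0.090 0.088 -0.992
outer loop
vertex -3.247 -2.161 1.528
vertex -3.08 -2.702 1.465
vertex -3.609 -2.498 1.531
endloop
endfacet
facet normal -0.599 0.647 0.471
outer loop
vertex -3.247 -2.161 1.528
vertex -3.609 -2.498 1.531
vertex -2.96 -2.818 2.795
endloop
endfacet
facet normal -0.091 0.086 -0.992
outer loop
vertex -3.609 -2.498 1.531
vertex -3.08 -2.702 1.465
vertex -3.572 -2.99 1.485
endloop
endfacet
facet normal -0.895 -0.108 0.432
outer loop
vertex -3.609 -2.498 1.531
vertex -3.572 -2.99 1.485
vertex -2.96 -2.818 2.795
endloop
endfacet
facet normal -0.091 0.086 -0.992
outer loop
vertex -3.572 -2.99 1.485
vertex -3.08 -2.702 1.465
vertex -3.165 -3.264 1.424
endloop
endfacet
facet normal -0.491 -0.804 0.335
outer loop
vertex -3.572 -2.99 1.485
vertex -3.165 -3.264 1.424
vertex -2.96 -2.818 2.795
endloop
endfacet
facet normal -0.090 0.086 -0.992
outer loop
vertex -3.165 -3.264 1.424
vertex -3.08 -2.702 1.465
vertex -2.695 -3.116 1.394
endloop
endfacet
facet normal 0.305 -0.918 0.253
outer loop
vertex -3.165 -3.264 1.424
vertex -2.695 -3.116 1.394
vertex -2.96 -2.818 2.795
endloop
endfacet

endsolid


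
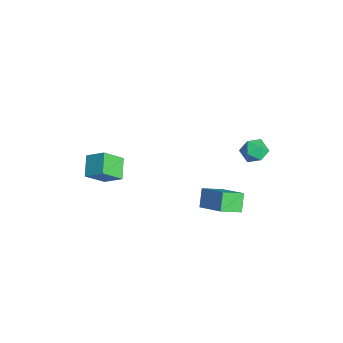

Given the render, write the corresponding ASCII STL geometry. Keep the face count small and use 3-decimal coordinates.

solid 
facet normal -0.543 -0.634 -0.550
outer loop
vertex -1.261 -4.921 -3.171
vertex -2.22 -4.584 -2.612
vertex -1.457 -3.954 -4.092
endloop
endfacet
facet normal 0.827 -0.291 -0.481
outer loop
vertex -0.86 -3.256 -3.488
vertex -1.261 -4.921 -3.171
vertex -1.457 -3.954 -4.092
endloop
endfacet
facet normal -0.543 -0.635 -0.550
outer loop
vertex -1.457 -3.954 -4.092
vertex -2.22 -4.584 -2.612
vertex -2.417 -3.617 -3.534
endloop
endfacet
facet normal -0.146 0.716 -0.683
outer loop
vertex -2.417 -3.617 -3.534
vertex -0.86 -3.256 -3.488
vertex -1.457 -3.954 -4.092
endloop
endfacet
facet normal 0.146 -0.716 0.683
outer loop
vertex -1.261 -4.921 -3.171
vertex -1.623 -3.886 -2.008
vertex -2.22 -4.584 -2.612
endloop
endfacet
facet normal 0.827 -0.291 -0.482
outer loop
vertex -0.663 -4.223 -2.566
vertex -1.261 -4.921 -3.171
vertex -0.86 -3.256 -3.488
endloop
endfacet
facet normal 0.145 -0.716 0.683
outer loop
vertex -0.663 -4.223 -2.566
vertex -1.623 -3.886 -2.008
vertex -1.261 -4.921 -3.171
endloop
endfacet
facet normal -0.827 0.291 0.481
outer loop
vertex -2.22 -4.584 -2.612
vertex -1.623 -3.886 -2.008
vertex -2.417 -3.617 -3.534
endloop
endfacet
facet normal -0.146 0.716 -0.682
outer loop
vertex -1.819 -2.919 -2.929
vertex -0.86 -3.256 -3.488
vertex -2.417 -3.617 -3.534
endloop
endfacet
facet normal -0.827 0.291 0.481
outer loop
vertex -2.417 -3.617 -3.534
vertex -1.623 -3.886 -2.008
vertex -1.819 -2.919 -2.929
endloop
endfacet
facet normal 0.543 0.635 0.550
outer loop
vertex -1.819 -2.919 -2.929
vertex -0.663 -4.223 -2.566
vertex -0.86 -3.256 -3.488
endloop
endfacet
facet normal 0.543 0.634 0.551
outer loop
vertex -1.623 -3.886 -2.008
vertex -0.663 -4.223 -2.566
vertex -1.819 -2.919 -2.929
endloop
endfacet
facet normal -0.096 0.226 0.969
outer loop
vertex 1.899 2.428 0.551
vertex 2.022 1.755 0.72
vertex 2.558 2.209 0.667
endloop
endfacet
facet normal 0.155 0.784 0.601
outer loop
vertex 1.899 2.428 0.551
vertex 2.558 2.209 0.667
vertex 2.421 2.646 0.132
endloop
endfacet
facet normal -0.320 0.943 0.092
outer loop
vertex 1.899 2.428 0.551
vertex 2.421 2.646 0.132
vertex 1.8 2.462 -0.145
endloop
endfacet
facet normal -0.863 0.484 0.146
outer loop
vertex 1.899 2.428 0.551
vertex 1.8 2.462 -0.145
vertex 1.553 1.912 0.218
endloop
endfacet
facet normal -0.724 0.041 0.689
outer loop
vertex 1.899 2.428 0.551
vertex 1.553 1.912 0.218
vertex 2.022 1.755 0.72
endloop
endfacet
facet normal 0.761 0.584 0.282
outer loop
vertex 2.421 2.646 0.132
vertex 2.558 2.209 0.667
vertex 2.867 2.108 0.042
endloop
endfacet
facet normal 0.357 -0.319 0.878
outer loop
vertex 2.558 2.209 0.667
vertex 2.022 1.755 0.72
vertex 2.62 1.558 0.405
endloop
endfacet
facet normal -0.661 -0.619 0.424
outer loop
vertex 2.022 1.755 0.72
vertex 1.553 1.912 0.218
vertex 1.999 1.374 0.128
endloop
endfacet
facet normal -0.886 0.098 -0.454
outer loop
vertex 1.553 1.912 0.218
vertex 1.8 2.462 -0.145
vertex 1.862 1.811 -0.407
endloop
endfacet
facet normal -0.008 0.841 -0.541
outer loop
vertex 1.8 2.462 -0.145
vertex 2.421 2.646 0.132
vertex 2.398 2.265 -0.46
endloop
endfacet
facet normal 0.863 -0.484 -0.146
outer loop
vertex 2.521 1.592 -0.291
vertex 2.867 2.108 0.042
vertex 2.62 1.558 0.405
endloop
endfacet
facet normal 0.320 -0.943 -0.092
outer loop
vertex 2.521 1.592 -0.291
vertex 2.62 1.558 0.405
vertex 1.999 1.374 0.128
endloop
endfacet
facet normal -0.155 -0.784 -0.601
outer loop
vertex 2.521 1.592 -0.291
vertex 1.999 1.374 0.128
vertex 1.862 1.811 -0.407
endloop
endfacet
facet normal 0.096 -0.226 -0.969
outer loop
vertex 2.521 1.592 -0.291
vertex 1.862 1.811 -0.407
vertex 2.398 2.265 -0.46
endloop
endfacet
facet normal 0.724 -0.041 -0.689
outer loop
vertex 2.521 1.592 -0.291
vertex 2.398 2.265 -0.46
vertex 2.867 2.108 0.042
endloop
endfacet
facet normal 0.886 -0.098 0.454
outer loop
vertex 2.62 1.558 0.405
vertex 2.867 2.108 0.042
vertex 2.558 2.209 0.667
endloop
endfacet
facet normal 0.008 -0.841 0.541
outer loop
vertex 1.999 1.374 0.128
vertex 2.62 1.558 0.405
vertex 2.022 1.755 0.72
endloop
endfacet
facet normal -0.761 -0.584 -0.282
outer loop
vertex 1.862 1.811 -0.407
vertex 1.999 1.374 0.128
vertex 1.553 1.912 0.218
endloop
endfacet
facet normal -0.357 0.319 -0.878
outer loop
vertex 2.398 2.265 -0.46
vertex 1.862 1.811 -0.407
vertex 1.8 2.462 -0.145
endloop
endfacet
facet normal 0.661 0.619 -0.424
outer loop
vertex 2.867 2.108 0.042
vertex 2.398 2.265 -0.46
vertex 2.421 2.646 0.132
endloop
endfacet
facet normal -0.610 0.298 0.734
outer loop
vertex 1.823 -0.285 -2.409
vertex 3.122 0.273 -1.557
vertex 1.715 0.742 -2.916
endloop
endfacet
facet normal -0.787 -0.338 -0.516
outer loop
vertex 2.318 0.447 -3.643
vertex 1.823 -0.285 -2.409
vertex 1.715 0.742 -2.916
endloop
endfacet
facet normal -0.610 0.297 0.734
outer loop
vertex 1.715 0.742 -2.916
vertex 3.122 0.273 -1.557
vertex 3.013 1.299 -2.063
endloop
endfacet
facet normal -0.094 0.893 -0.440
outer loop
vertex 3.013 1.299 -2.063
vertex 2.318 0.447 -3.643
vertex 1.715 0.742 -2.916
endloop
endfacet
facet normal 0.094 -0.893 0.441
outer loop
vertex 1.823 -0.285 -2.409
vertex 3.725 -0.022 -2.284
vertex 3.122 0.273 -1.557
endloop
endfacet
facet normal -0.787 -0.338 -0.516
outer loop
vertex 2.427 -0.579 -3.137
vertex 1.823 -0.285 -2.409
vertex 2.318 0.447 -3.643
endloop
endfacet
facet normal 0.095 -0.893 0.439
outer loop
vertex 2.427 -0.579 -3.137
vertex 3.725 -0.022 -2.284
vertex 1.823 -0.285 -2.409
endloop
endfacet
facet normal 0.787 0.338 0.516
outer loop
vertex 3.122 0.273 -1.557
vertex 3.725 -0.022 -2.284
vertex 3.013 1.299 -2.063
endloop
endfacet
facet normal -0.095 0.893 -0.440
outer loop
vertex 3.617 1.005 -2.791
vertex 2.318 0.447 -3.643
vertex 3.013 1.299 -2.063
endloop
endfacet
facet normal 0.787 0.338 0.516
outer loop
vertex 3.013 1.299 -2.063
vertex 3.725 -0.022 -2.284
vertex 3.617 1.005 -2.791
endloop
endfacet
facet normal 0.610 -0.298 -0.735
outer loop
vertex 3.617 1.005 -2.791
vertex 2.427 -0.579 -3.137
vertex 2.318 0.447 -3.643
endloop
endfacet
facet normal 0.610 -0.298 -0.734
outer loop
vertex 3.725 -0.022 -2.284
vertex 2.427 -0.579 -3.137
vertex 3.617 1.005 -2.791
endloop
endfacet

endsolid


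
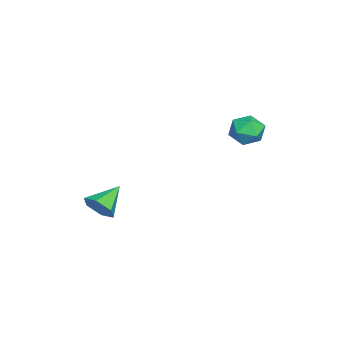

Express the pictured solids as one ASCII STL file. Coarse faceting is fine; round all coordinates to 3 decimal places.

solid 
facet normal -0.975 -0.024 0.222
outer loop
vertex -1.101 3.43 3.327
vertex -1.029 2.446 3.536
vertex -0.88 3.129 4.265
endloop
endfacet
facet normal -0.697 0.618 0.363
outer loop
vertex -1.101 3.43 3.327
vertex -0.88 3.129 4.265
vertex -0.394 3.915 3.86
endloop
endfacet
facet normal -0.419 0.875 -0.241
outer loop
vertex -1.101 3.43 3.327
vertex -0.394 3.915 3.86
vertex -0.243 3.718 2.881
endloop
endfacet
facet normal -0.524 0.392 -0.756
outer loop
vertex -1.101 3.43 3.327
vertex -0.243 3.718 2.881
vertex -0.635 2.81 2.682
endloop
endfacet
facet normal -0.868 -0.163 -0.470
outer loop
vertex -1.101 3.43 3.327
vertex -0.635 2.81 2.682
vertex -1.029 2.446 3.536
endloop
endfacet
facet normal -0.165 0.530 0.831
outer loop
vertex -0.394 3.915 3.86
vertex -0.88 3.129 4.265
vertex 0.115 3.23 4.398
endloop
endfacet
facet normal -0.615 -0.509 0.602
outer loop
vertex -0.88 3.129 4.265
vertex -1.029 2.446 3.536
vertex -0.277 2.322 4.199
endloop
endfacet
facet normal -0.442 -0.734 -0.516
outer loop
vertex -1.029 2.446 3.536
vertex -0.635 2.81 2.682
vertex -0.126 2.125 3.22
endloop
endfacet
facet normal 0.114 0.165 -0.980
outer loop
vertex -0.635 2.81 2.682
vertex -0.243 3.718 2.881
vertex 0.36 2.911 2.815
endloop
endfacet
facet normal 0.285 0.947 -0.147
outer loop
vertex -0.243 3.718 2.881
vertex -0.394 3.915 3.86
vertex 0.509 3.594 3.544
endloop
endfacet
facet normal 0.524 -0.392 0.756
outer loop
vertex 0.581 2.61 3.753
vertex 0.115 3.23 4.398
vertex -0.277 2.322 4.199
endloop
endfacet
facet normal 0.419 -0.875 0.241
outer loop
vertex 0.581 2.61 3.753
vertex -0.277 2.322 4.199
vertex -0.126 2.125 3.22
endloop
endfacet
facet normal 0.697 -0.618 -0.363
outer loop
vertex 0.581 2.61 3.753
vertex -0.126 2.125 3.22
vertex 0.36 2.911 2.815
endloop
endfacet
facet normal 0.975 0.024 -0.222
outer loop
vertex 0.581 2.61 3.753
vertex 0.36 2.911 2.815
vertex 0.509 3.594 3.544
endloop
endfacet
facet normal 0.868 0.163 0.470
outer loop
vertex 0.581 2.61 3.753
vertex 0.509 3.594 3.544
vertex 0.115 3.23 4.398
endloop
endfacet
facet normal -0.114 -0.165 0.980
outer loop
vertex -0.277 2.322 4.199
vertex 0.115 3.23 4.398
vertex -0.88 3.129 4.265
endloop
endfacet
facet normal -0.285 -0.947 0.147
outer loop
vertex -0.126 2.125 3.22
vertex -0.277 2.322 4.199
vertex -1.029 2.446 3.536
endloop
endfacet
facet normal 0.165 -0.530 -0.831
outer loop
vertex 0.36 2.911 2.815
vertex -0.126 2.125 3.22
vertex -0.635 2.81 2.682
endloop
endfacet
facet normal 0.615 0.509 -0.602
outer loop
vertex 0.509 3.594 3.544
vertex 0.36 2.911 2.815
vertex -0.243 3.718 2.881
endloop
endfacet
facet normal 0.442 0.734 0.516
outer loop
vertex 0.115 3.23 4.398
vertex 0.509 3.594 3.544
vertex -0.394 3.915 3.86
endloop
endfacet
facet normal 0.743 -0.452 -0.493
outer loop
vertex 4.983 -2.79 0.284
vertex 4.423 -3.491 0.083
vertex 4.482 -2.772 -0.487
endloop
endfacet
facet normal 0.042 0.999 -0.004
outer loop
vertex 4.983 -2.79 0.284
vertex 4.482 -2.772 -0.487
vertex 3.137 -2.709 0.937
endloop
endfacet
facet normal 0.743 -0.452 -0.493
outer loop
vertex 4.482 -2.772 -0.487
vertex 4.423 -3.491 0.083
vertex 3.922 -3.474 -0.688
endloop
endfacet
facet normal -0.563 0.609 -0.559
outer loop
vertex 4.482 -2.772 -0.487
vertex 3.922 -3.474 -0.688
vertex 3.137 -2.709 0.937
endloop
endfacet
facet normal 0.743 -0.452 -0.493
outer loop
vertex 3.922 -3.474 -0.688
vertex 4.423 -3.491 0.083
vertex 3.863 -4.193 -0.117
endloop
endfacet
facet normal -0.916 -0.201 -0.348
outer loop
vertex 3.922 -3.474 -0.688
vertex 3.863 -4.193 -0.117
vertex 3.137 -2.709 0.937
endloop
endfacet
facet normal 0.743 -0.452 -0.493
outer loop
vertex 3.863 -4.193 -0.117
vertex 4.423 -3.491 0.083
vertex 4.364 -4.21 0.654
endloop
endfacet
facet normal -0.663 -0.621 0.417
outer loop
vertex 3.863 -4.193 -0.117
vertex 4.364 -4.21 0.654
vertex 3.137 -2.709 0.937
endloop
endfacet
facet normal 0.743 -0.452 -0.493
outer loop
vertex 4.364 -4.21 0.654
vertex 4.423 -3.491 0.083
vertex 4.924 -3.509 0.855
endloop
endfacet
facet normal -0.059 -0.231 0.971
outer loop
vertex 4.364 -4.21 0.654
vertex 4.924 -3.509 0.855
vertex 3.137 -2.709 0.937
endloop
endfacet
facet normal 0.743 -0.452 -0.493
outer loop
vertex 4.924 -3.509 0.855
vertex 4.423 -3.491 0.083
vertex 4.983 -2.79 0.284
endloop
endfacet
facet normal 0.294 0.579 0.760
outer loop
vertex 4.924 -3.509 0.855
vertex 4.983 -2.79 0.284
vertex 3.137 -2.709 0.937
endloop
endfacet

endsolid


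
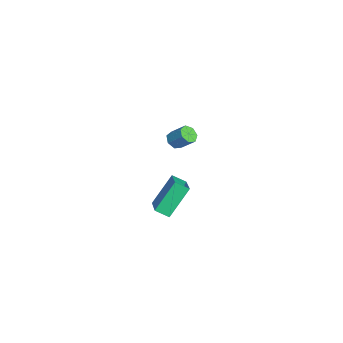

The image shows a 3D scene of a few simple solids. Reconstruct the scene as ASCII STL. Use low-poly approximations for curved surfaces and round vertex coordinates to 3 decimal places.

solid 
facet normal -0.436 -0.592 -0.677
outer loop
vertex -3.473 -1.0 -0.694
vertex -3.733 -1.313 -0.253
vertex -3.94 -0.83 -0.542
endloop
endfacet
facet normal 0.049 0.737 -0.674
outer loop
vertex -3.473 -1.0 -0.694
vertex -3.94 -0.83 -0.542
vertex -2.967 -0.314 0.092
endloop
endfacet
facet normal 0.049 0.737 -0.674
outer loop
vertex -2.967 -0.314 0.092
vertex -3.94 -0.83 -0.542
vertex -3.434 -0.143 0.245
endloop
endfacet
facet normal 0.438 0.591 0.678
outer loop
vertex -2.967 -0.314 0.092
vertex -3.434 -0.143 0.245
vertex -3.227 -0.627 0.533
endloop
endfacet
facet normal -0.437 -0.592 -0.677
outer loop
vertex -3.94 -0.83 -0.542
vertex -3.733 -1.313 -0.253
vertex -4.252 -1.023 -0.172
endloop
endfacet
facet normal -0.671 0.716 -0.193
outer loop
vertex -3.94 -0.83 -0.542
vertex -4.252 -1.023 -0.172
vertex -3.434 -0.143 0.245
endloop
endfacet
facet normal -0.672 0.715 -0.192
outer loop
vertex -3.434 -0.143 0.245
vertex -4.252 -1.023 -0.172
vertex -3.746 -0.337 0.614
endloop
endfacet
facet normal 0.436 0.591 0.679
outer loop
vertex -3.434 -0.143 0.245
vertex -3.746 -0.337 0.614
vertex -3.227 -0.627 0.533
endloop
endfacet
facet normal -0.436 -0.591 -0.679
outer loop
vertex -4.252 -1.023 -0.172
vertex -3.733 -1.313 -0.253
vertex -4.173 -1.435 0.136
endloop
endfacet
facet normal -0.887 0.155 0.435
outer loop
vertex -4.252 -1.023 -0.172
vertex -4.173 -1.435 0.136
vertex -3.746 -0.337 0.614
endloop
endfacet
facet normal -0.887 0.156 0.435
outer loop
vertex -3.746 -0.337 0.614
vertex -4.173 -1.435 0.136
vertex -3.667 -0.749 0.923
endloop
endfacet
facet normal 0.436 0.592 0.678
outer loop
vertex -3.746 -0.337 0.614
vertex -3.667 -0.749 0.923
vertex -3.227 -0.627 0.533
endloop
endfacet
facet normal -0.436 -0.591 -0.678
outer loop
vertex -4.173 -1.435 0.136
vertex -3.733 -1.313 -0.253
vertex -3.762 -1.755 0.151
endloop
endfacet
facet normal -0.434 -0.522 0.734
outer loop
vertex -4.173 -1.435 0.136
vertex -3.762 -1.755 0.151
vertex -3.667 -0.749 0.923
endloop
endfacet
facet normal -0.434 -0.522 0.734
outer loop
vertex -3.667 -0.749 0.923
vertex -3.762 -1.755 0.151
vertex -3.256 -1.069 0.938
endloop
endfacet
facet normal 0.436 0.592 0.677
outer loop
vertex -3.667 -0.749 0.923
vertex -3.256 -1.069 0.938
vertex -3.227 -0.627 0.533
endloop
endfacet
facet normal -0.436 -0.591 -0.678
outer loop
vertex -3.762 -1.755 0.151
vertex -3.733 -1.313 -0.253
vertex -3.33 -1.742 -0.138
endloop
endfacet
facet normal 0.346 -0.806 0.480
outer loop
vertex -3.762 -1.755 0.151
vertex -3.33 -1.742 -0.138
vertex -3.256 -1.069 0.938
endloop
endfacet
facet normal 0.347 -0.806 0.480
outer loop
vertex -3.256 -1.069 0.938
vertex -3.33 -1.742 -0.138
vertex -2.824 -1.056 0.648
endloop
endfacet
facet normal 0.437 0.592 0.677
outer loop
vertex -3.256 -1.069 0.938
vertex -2.824 -1.056 0.648
vertex -3.227 -0.627 0.533
endloop
endfacet
facet normal -0.436 -0.591 -0.678
outer loop
vertex -3.33 -1.742 -0.138
vertex -3.733 -1.313 -0.253
vertex -3.201 -1.406 -0.514
endloop
endfacet
facet normal 0.865 -0.483 -0.135
outer loop
vertex -3.33 -1.742 -0.138
vertex -3.201 -1.406 -0.514
vertex -2.824 -1.056 0.648
endloop
endfacet
facet normal 0.865 -0.483 -0.135
outer loop
vertex -2.824 -1.056 0.648
vertex -3.201 -1.406 -0.514
vertex -2.695 -0.72 0.272
endloop
endfacet
facet normal 0.436 0.591 0.678
outer loop
vertex -2.824 -1.056 0.648
vertex -2.695 -0.72 0.272
vertex -3.227 -0.627 0.533
endloop
endfacet
facet normal -0.436 -0.592 -0.677
outer loop
vertex -3.201 -1.406 -0.514
vertex -3.733 -1.313 -0.253
vertex -3.473 -1.0 -0.694
endloop
endfacet
facet normal 0.733 0.203 -0.649
outer loop
vertex -3.201 -1.406 -0.514
vertex -3.473 -1.0 -0.694
vertex -2.695 -0.72 0.272
endloop
endfacet
facet normal 0.733 0.203 -0.649
outer loop
vertex -2.695 -0.72 0.272
vertex -3.473 -1.0 -0.694
vertex -2.967 -0.314 0.092
endloop
endfacet
facet normal 0.436 0.592 0.677
outer loop
vertex -2.695 -0.72 0.272
vertex -2.967 -0.314 0.092
vertex -3.227 -0.627 0.533
endloop
endfacet
facet normal -0.330 0.553 0.765
outer loop
vertex 3.489 -2.308 1.813
vertex 3.718 -1.61 1.407
vertex 1.601 -2.205 0.923
endloop
endfacet
facet normal -0.273 -0.832 0.483
outer loop
vertex 2.262 -3.31 -0.607
vertex 3.489 -2.308 1.813
vertex 1.601 -2.205 0.923
endloop
endfacet
facet normal -0.330 0.553 0.765
outer loop
vertex 1.601 -2.205 0.923
vertex 3.718 -1.61 1.407
vertex 1.83 -1.506 0.517
endloop
endfacet
facet normal -0.904 0.049 -0.426
outer loop
vertex 1.83 -1.506 0.517
vertex 2.262 -3.31 -0.607
vertex 1.601 -2.205 0.923
endloop
endfacet
facet normal 0.904 -0.049 0.426
outer loop
vertex 3.489 -2.308 1.813
vertex 4.379 -2.715 -0.123
vertex 3.718 -1.61 1.407
endloop
endfacet
facet normal -0.274 -0.832 0.483
outer loop
vertex 4.15 -3.414 0.283
vertex 3.489 -2.308 1.813
vertex 2.262 -3.31 -0.607
endloop
endfacet
facet normal 0.904 -0.049 0.426
outer loop
vertex 4.15 -3.414 0.283
vertex 4.379 -2.715 -0.123
vertex 3.489 -2.308 1.813
endloop
endfacet
facet normal 0.273 0.832 -0.483
outer loop
vertex 3.718 -1.61 1.407
vertex 4.379 -2.715 -0.123
vertex 1.83 -1.506 0.517
endloop
endfacet
facet normal -0.904 0.049 -0.426
outer loop
vertex 2.491 -2.612 -1.013
vertex 2.262 -3.31 -0.607
vertex 1.83 -1.506 0.517
endloop
endfacet
facet normal 0.273 0.832 -0.483
outer loop
vertex 1.83 -1.506 0.517
vertex 4.379 -2.715 -0.123
vertex 2.491 -2.612 -1.013
endloop
endfacet
facet normal 0.330 -0.553 -0.765
outer loop
vertex 2.491 -2.612 -1.013
vertex 4.15 -3.414 0.283
vertex 2.262 -3.31 -0.607
endloop
endfacet
facet normal 0.331 -0.553 -0.765
outer loop
vertex 4.379 -2.715 -0.123
vertex 4.15 -3.414 0.283
vertex 2.491 -2.612 -1.013
endloop
endfacet

endsolid


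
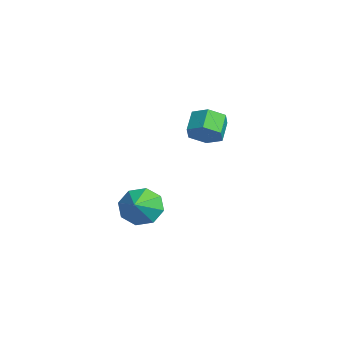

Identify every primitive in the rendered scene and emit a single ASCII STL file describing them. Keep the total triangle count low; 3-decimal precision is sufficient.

solid 
facet normal -0.728 0.464 -0.505
outer loop
vertex -2.892 0.115 -2.035
vertex -3.51 -0.753 -1.943
vertex -3.353 0.129 -1.358
endloop
endfacet
facet normal 0.750 0.430 0.502
outer loop
vertex -2.892 0.115 -2.035
vertex -3.353 0.129 -1.358
vertex -2.55 -1.367 -1.277
endloop
endfacet
facet normal -0.727 0.464 -0.505
outer loop
vertex -3.353 0.129 -1.358
vertex -3.51 -0.753 -1.943
vertex -3.906 -0.374 -1.024
endloop
endfacet
facet normal 0.340 0.232 0.912
outer loop
vertex -3.353 0.129 -1.358
vertex -3.906 -0.374 -1.024
vertex -2.55 -1.367 -1.277
endloop
endfacet
facet normal -0.728 0.464 -0.505
outer loop
vertex -3.906 -0.374 -1.024
vertex -3.51 -0.753 -1.943
vertex -4.227 -1.099 -1.228
endloop
endfacet
facet normal -0.014 -0.265 0.964
outer loop
vertex -3.906 -0.374 -1.024
vertex -4.227 -1.099 -1.228
vertex -2.55 -1.367 -1.277
endloop
endfacet
facet normal -0.728 0.465 -0.505
outer loop
vertex -4.227 -1.099 -1.228
vertex -3.51 -0.753 -1.943
vertex -4.129 -1.622 -1.851
endloop
endfacet
facet normal -0.105 -0.770 0.630
outer loop
vertex -4.227 -1.099 -1.228
vertex -4.129 -1.622 -1.851
vertex -2.55 -1.367 -1.277
endloop
endfacet
facet normal -0.728 0.465 -0.504
outer loop
vertex -4.129 -1.622 -1.851
vertex -3.51 -0.753 -1.943
vertex -3.668 -1.635 -2.528
endloop
endfacet
facet normal 0.122 -0.987 0.102
outer loop
vertex -4.129 -1.622 -1.851
vertex -3.668 -1.635 -2.528
vertex -2.55 -1.367 -1.277
endloop
endfacet
facet normal -0.728 0.465 -0.504
outer loop
vertex -3.668 -1.635 -2.528
vertex -3.51 -0.753 -1.943
vertex -3.115 -1.132 -2.862
endloop
endfacet
facet normal 0.532 -0.789 -0.307
outer loop
vertex -3.668 -1.635 -2.528
vertex -3.115 -1.132 -2.862
vertex -2.55 -1.367 -1.277
endloop
endfacet
facet normal -0.728 0.464 -0.504
outer loop
vertex -3.115 -1.132 -2.862
vertex -3.51 -0.753 -1.943
vertex -2.794 -0.407 -2.658
endloop
endfacet
facet normal 0.887 -0.291 -0.359
outer loop
vertex -3.115 -1.132 -2.862
vertex -2.794 -0.407 -2.658
vertex -2.55 -1.367 -1.277
endloop
endfacet
facet normal -0.728 0.465 -0.504
outer loop
vertex -2.794 -0.407 -2.658
vertex -3.51 -0.753 -1.943
vertex -2.892 0.115 -2.035
endloop
endfacet
facet normal 0.977 0.213 -0.025
outer loop
vertex -2.794 -0.407 -2.658
vertex -2.892 0.115 -2.035
vertex -2.55 -1.367 -1.277
endloop
endfacet
facet normal 0.671 -0.441 -0.596
outer loop
vertex -0.868 1.191 3.775
vertex -1.321 1.434 3.085
vertex -0.706 1.947 3.398
endloop
endfacet
facet normal 0.716 0.182 0.673
outer loop
vertex -0.868 1.191 3.775
vertex -0.706 1.947 3.398
vertex -1.647 1.703 4.465
endloop
endfacet
facet normal 0.717 0.180 0.673
outer loop
vertex -1.647 1.703 4.465
vertex -0.706 1.947 3.398
vertex -1.484 2.459 4.089
endloop
endfacet
facet normal -0.672 0.441 0.595
outer loop
vertex -1.647 1.703 4.465
vertex -1.484 2.459 4.089
vertex -2.099 1.946 3.775
endloop
endfacet
facet normal 0.671 -0.442 -0.595
outer loop
vertex -0.706 1.947 3.398
vertex -1.321 1.434 3.085
vertex -1.158 2.19 2.708
endloop
endfacet
facet normal 0.523 0.851 -0.042
outer loop
vertex -0.706 1.947 3.398
vertex -1.158 2.19 2.708
vertex -1.484 2.459 4.089
endloop
endfacet
facet normal 0.522 0.852 -0.043
outer loop
vertex -1.484 2.459 4.089
vertex -1.158 2.19 2.708
vertex -1.937 2.702 3.399
endloop
endfacet
facet normal -0.672 0.440 0.596
outer loop
vertex -1.484 2.459 4.089
vertex -1.937 2.702 3.399
vertex -2.099 1.946 3.775
endloop
endfacet
facet normal 0.671 -0.442 -0.595
outer loop
vertex -1.158 2.19 2.708
vertex -1.321 1.434 3.085
vertex -1.773 1.677 2.395
endloop
endfacet
facet normal -0.195 0.670 -0.716
outer loop
vertex -1.158 2.19 2.708
vertex -1.773 1.677 2.395
vertex -1.937 2.702 3.399
endloop
endfacet
facet normal -0.194 0.671 -0.716
outer loop
vertex -1.937 2.702 3.399
vertex -1.773 1.677 2.395
vertex -2.552 2.189 3.085
endloop
endfacet
facet normal -0.672 0.440 0.596
outer loop
vertex -1.937 2.702 3.399
vertex -2.552 2.189 3.085
vertex -2.099 1.946 3.775
endloop
endfacet
facet normal 0.672 -0.441 -0.595
outer loop
vertex -1.773 1.677 2.395
vertex -1.321 1.434 3.085
vertex -1.936 0.921 2.771
endloop
endfacet
facet normal -0.716 -0.181 -0.674
outer loop
vertex -1.773 1.677 2.395
vertex -1.936 0.921 2.771
vertex -2.552 2.189 3.085
endloop
endfacet
facet normal -0.717 -0.182 -0.673
outer loop
vertex -2.552 2.189 3.085
vertex -1.936 0.921 2.771
vertex -2.714 1.433 3.462
endloop
endfacet
facet normal -0.671 0.441 0.596
outer loop
vertex -2.552 2.189 3.085
vertex -2.714 1.433 3.462
vertex -2.099 1.946 3.775
endloop
endfacet
facet normal 0.672 -0.440 -0.596
outer loop
vertex -1.936 0.921 2.771
vertex -1.321 1.434 3.085
vertex -1.483 0.678 3.461
endloop
endfacet
facet normal -0.522 -0.852 0.043
outer loop
vertex -1.936 0.921 2.771
vertex -1.483 0.678 3.461
vertex -2.714 1.433 3.462
endloop
endfacet
facet normal -0.522 -0.852 0.042
outer loop
vertex -2.714 1.433 3.462
vertex -1.483 0.678 3.461
vertex -2.262 1.19 4.152
endloop
endfacet
facet normal -0.671 0.442 0.595
outer loop
vertex -2.714 1.433 3.462
vertex -2.262 1.19 4.152
vertex -2.099 1.946 3.775
endloop
endfacet
facet normal 0.672 -0.440 -0.596
outer loop
vertex -1.483 0.678 3.461
vertex -1.321 1.434 3.085
vertex -0.868 1.191 3.775
endloop
endfacet
facet normal 0.194 -0.671 0.716
outer loop
vertex -1.483 0.678 3.461
vertex -0.868 1.191 3.775
vertex -2.262 1.19 4.152
endloop
endfacet
facet normal 0.194 -0.670 0.716
outer loop
vertex -2.262 1.19 4.152
vertex -0.868 1.191 3.775
vertex -1.647 1.703 4.465
endloop
endfacet
facet normal -0.671 0.442 0.595
outer loop
vertex -2.262 1.19 4.152
vertex -1.647 1.703 4.465
vertex -2.099 1.946 3.775
endloop
endfacet

endsolid


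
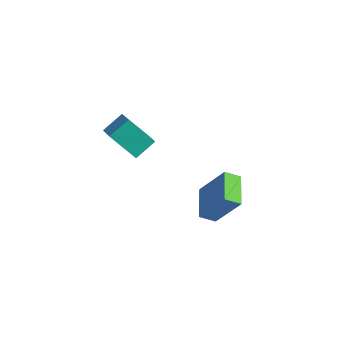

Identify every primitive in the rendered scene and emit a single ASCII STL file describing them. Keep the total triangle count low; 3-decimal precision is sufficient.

solid 
facet normal -0.642 0.736 0.214
outer loop
vertex 0.686 -2.499 1.455
vertex 1.803 -2.049 3.261
vertex 1.192 -1.926 1.0
endloop
endfacet
facet normal -0.514 -0.207 -0.832
outer loop
vertex 2.277 -3.171 0.639
vertex 0.686 -2.499 1.455
vertex 1.192 -1.926 1.0
endloop
endfacet
facet normal -0.642 0.737 0.213
outer loop
vertex 1.192 -1.926 1.0
vertex 1.803 -2.049 3.261
vertex 2.309 -1.476 2.805
endloop
endfacet
facet normal 0.568 0.644 -0.512
outer loop
vertex 2.309 -1.476 2.805
vertex 2.277 -3.171 0.639
vertex 1.192 -1.926 1.0
endloop
endfacet
facet normal -0.568 -0.644 0.512
outer loop
vertex 0.686 -2.499 1.455
vertex 2.888 -3.294 2.9
vertex 1.803 -2.049 3.261
endloop
endfacet
facet normal -0.514 -0.208 -0.832
outer loop
vertex 1.771 -3.744 1.095
vertex 0.686 -2.499 1.455
vertex 2.277 -3.171 0.639
endloop
endfacet
facet normal -0.569 -0.644 0.512
outer loop
vertex 1.771 -3.744 1.095
vertex 2.888 -3.294 2.9
vertex 0.686 -2.499 1.455
endloop
endfacet
facet normal 0.515 0.207 0.832
outer loop
vertex 1.803 -2.049 3.261
vertex 2.888 -3.294 2.9
vertex 2.309 -1.476 2.805
endloop
endfacet
facet normal 0.569 0.644 -0.512
outer loop
vertex 3.394 -2.721 2.445
vertex 2.277 -3.171 0.639
vertex 2.309 -1.476 2.805
endloop
endfacet
facet normal 0.514 0.207 0.832
outer loop
vertex 2.309 -1.476 2.805
vertex 2.888 -3.294 2.9
vertex 3.394 -2.721 2.445
endloop
endfacet
facet normal 0.642 -0.737 -0.213
outer loop
vertex 3.394 -2.721 2.445
vertex 1.771 -3.744 1.095
vertex 2.277 -3.171 0.639
endloop
endfacet
facet normal 0.642 -0.736 -0.214
outer loop
vertex 2.888 -3.294 2.9
vertex 1.771 -3.744 1.095
vertex 3.394 -2.721 2.445
endloop
endfacet
facet normal -0.768 0.444 -0.461
outer loop
vertex -4.346 -3.617 3.47
vertex -4.12 -2.558 4.113
vertex -3.209 -3.045 2.128
endloop
endfacet
facet normal -0.179 -0.841 -0.510
outer loop
vertex -2.28 -3.582 2.687
vertex -4.346 -3.617 3.47
vertex -3.209 -3.045 2.128
endloop
endfacet
facet normal -0.768 0.444 -0.461
outer loop
vertex -3.209 -3.045 2.128
vertex -4.12 -2.558 4.113
vertex -2.983 -1.986 2.771
endloop
endfacet
facet normal 0.615 0.309 -0.725
outer loop
vertex -2.983 -1.986 2.771
vertex -2.28 -3.582 2.687
vertex -3.209 -3.045 2.128
endloop
endfacet
facet normal -0.615 -0.309 0.725
outer loop
vertex -4.346 -3.617 3.47
vertex -3.191 -3.095 4.672
vertex -4.12 -2.558 4.113
endloop
endfacet
facet normal -0.179 -0.841 -0.510
outer loop
vertex -3.417 -4.154 4.029
vertex -4.346 -3.617 3.47
vertex -2.28 -3.582 2.687
endloop
endfacet
facet normal -0.615 -0.309 0.725
outer loop
vertex -3.417 -4.154 4.029
vertex -3.191 -3.095 4.672
vertex -4.346 -3.617 3.47
endloop
endfacet
facet normal 0.179 0.841 0.510
outer loop
vertex -4.12 -2.558 4.113
vertex -3.191 -3.095 4.672
vertex -2.983 -1.986 2.771
endloop
endfacet
facet normal 0.615 0.309 -0.725
outer loop
vertex -2.054 -2.523 3.33
vertex -2.28 -3.582 2.687
vertex -2.983 -1.986 2.771
endloop
endfacet
facet normal 0.179 0.841 0.510
outer loop
vertex -2.983 -1.986 2.771
vertex -3.191 -3.095 4.672
vertex -2.054 -2.523 3.33
endloop
endfacet
facet normal 0.768 -0.444 0.461
outer loop
vertex -2.054 -2.523 3.33
vertex -3.417 -4.154 4.029
vertex -2.28 -3.582 2.687
endloop
endfacet
facet normal 0.768 -0.444 0.461
outer loop
vertex -3.191 -3.095 4.672
vertex -3.417 -4.154 4.029
vertex -2.054 -2.523 3.33
endloop
endfacet

endsolid


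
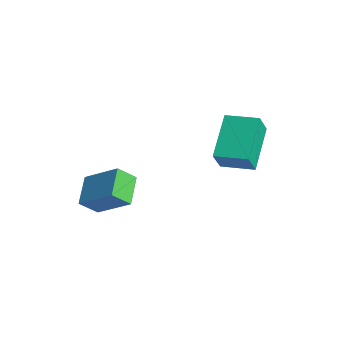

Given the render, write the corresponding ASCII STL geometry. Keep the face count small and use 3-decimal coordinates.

solid 
facet normal -0.280 0.478 -0.832
outer loop
vertex 2.809 2.204 3.098
vertex 3.796 2.979 3.211
vertex 3.864 1.013 2.058
endloop
endfacet
facet normal -0.783 -0.615 -0.090
outer loop
vertex 4.164 0.501 2.949
vertex 2.809 2.204 3.098
vertex 3.864 1.013 2.058
endloop
endfacet
facet normal -0.280 0.479 -0.832
outer loop
vertex 3.864 1.013 2.058
vertex 3.796 2.979 3.211
vertex 4.851 1.788 2.172
endloop
endfacet
facet normal 0.555 -0.627 -0.547
outer loop
vertex 4.851 1.788 2.172
vertex 4.164 0.501 2.949
vertex 3.864 1.013 2.058
endloop
endfacet
facet normal -0.555 0.627 0.547
outer loop
vertex 2.809 2.204 3.098
vertex 4.096 2.467 4.102
vertex 3.796 2.979 3.211
endloop
endfacet
facet normal -0.783 -0.615 -0.090
outer loop
vertex 3.109 1.692 3.988
vertex 2.809 2.204 3.098
vertex 4.164 0.501 2.949
endloop
endfacet
facet normal -0.555 0.626 0.547
outer loop
vertex 3.109 1.692 3.988
vertex 4.096 2.467 4.102
vertex 2.809 2.204 3.098
endloop
endfacet
facet normal 0.783 0.615 0.090
outer loop
vertex 3.796 2.979 3.211
vertex 4.096 2.467 4.102
vertex 4.851 1.788 2.172
endloop
endfacet
facet normal 0.555 -0.627 -0.547
outer loop
vertex 5.151 1.276 3.062
vertex 4.164 0.501 2.949
vertex 4.851 1.788 2.172
endloop
endfacet
facet normal 0.783 0.615 0.090
outer loop
vertex 4.851 1.788 2.172
vertex 4.096 2.467 4.102
vertex 5.151 1.276 3.062
endloop
endfacet
facet normal 0.280 -0.478 0.832
outer loop
vertex 5.151 1.276 3.062
vertex 3.109 1.692 3.988
vertex 4.164 0.501 2.949
endloop
endfacet
facet normal 0.280 -0.479 0.832
outer loop
vertex 4.096 2.467 4.102
vertex 3.109 1.692 3.988
vertex 5.151 1.276 3.062
endloop
endfacet
facet normal -0.660 0.592 0.462
outer loop
vertex -0.082 -2.057 0.319
vertex 1.141 -1.436 1.271
vertex 0.074 -1.385 -0.32
endloop
endfacet
facet normal -0.733 -0.372 -0.570
outer loop
vertex 0.919 -2.144 -0.911
vertex -0.082 -2.057 0.319
vertex 0.074 -1.385 -0.32
endloop
endfacet
facet normal -0.659 0.594 0.461
outer loop
vertex 0.074 -1.385 -0.32
vertex 1.141 -1.436 1.271
vertex 1.298 -0.765 0.632
endloop
endfacet
facet normal 0.167 0.715 -0.679
outer loop
vertex 1.298 -0.765 0.632
vertex 0.919 -2.144 -0.911
vertex 0.074 -1.385 -0.32
endloop
endfacet
facet normal -0.166 -0.714 0.680
outer loop
vertex -0.082 -2.057 0.319
vertex 1.986 -2.195 0.68
vertex 1.141 -1.436 1.271
endloop
endfacet
facet normal -0.733 -0.371 -0.570
outer loop
vertex 0.762 -2.815 -0.272
vertex -0.082 -2.057 0.319
vertex 0.919 -2.144 -0.911
endloop
endfacet
facet normal -0.166 -0.715 0.679
outer loop
vertex 0.762 -2.815 -0.272
vertex 1.986 -2.195 0.68
vertex -0.082 -2.057 0.319
endloop
endfacet
facet normal 0.733 0.372 0.570
outer loop
vertex 1.141 -1.436 1.271
vertex 1.986 -2.195 0.68
vertex 1.298 -0.765 0.632
endloop
endfacet
facet normal 0.166 0.715 -0.679
outer loop
vertex 2.142 -1.523 0.041
vertex 0.919 -2.144 -0.911
vertex 1.298 -0.765 0.632
endloop
endfacet
facet normal 0.733 0.372 0.570
outer loop
vertex 1.298 -0.765 0.632
vertex 1.986 -2.195 0.68
vertex 2.142 -1.523 0.041
endloop
endfacet
facet normal 0.660 -0.593 -0.461
outer loop
vertex 2.142 -1.523 0.041
vertex 0.762 -2.815 -0.272
vertex 0.919 -2.144 -0.911
endloop
endfacet
facet normal 0.660 -0.593 -0.462
outer loop
vertex 1.986 -2.195 0.68
vertex 0.762 -2.815 -0.272
vertex 2.142 -1.523 0.041
endloop
endfacet

endsolid


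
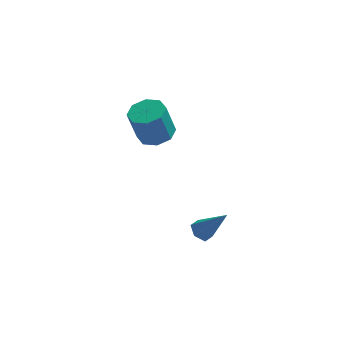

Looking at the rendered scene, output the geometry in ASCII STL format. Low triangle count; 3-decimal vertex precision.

solid 
facet normal 0.245 0.090 -0.965
outer loop
vertex 0.079 4.279 -2.425
vertex -0.576 3.443 -2.669
vertex -0.699 4.524 -2.6
endloop
endfacet
facet normal 0.265 0.952 0.156
outer loop
vertex 0.079 4.279 -2.425
vertex -0.699 4.524 -2.6
vertex -0.428 4.093 -0.427
endloop
endfacet
facet normal 0.264 0.952 0.156
outer loop
vertex -0.428 4.093 -0.427
vertex -0.699 4.524 -2.6
vertex -1.207 4.338 -0.602
endloop
endfacet
facet normal -0.245 -0.089 0.965
outer loop
vertex -0.428 4.093 -0.427
vertex -1.207 4.338 -0.602
vertex -1.084 3.257 -0.671
endloop
endfacet
facet normal 0.245 0.089 -0.965
outer loop
vertex -0.699 4.524 -2.6
vertex -0.576 3.443 -2.669
vertex -1.405 4.135 -2.815
endloop
endfacet
facet normal -0.473 0.880 -0.038
outer loop
vertex -0.699 4.524 -2.6
vertex -1.405 4.135 -2.815
vertex -1.207 4.338 -0.602
endloop
endfacet
facet normal -0.472 0.881 -0.039
outer loop
vertex -1.207 4.338 -0.602
vertex -1.405 4.135 -2.815
vertex -1.913 3.95 -0.817
endloop
endfacet
facet normal -0.245 -0.089 0.965
outer loop
vertex -1.207 4.338 -0.602
vertex -1.913 3.95 -0.817
vertex -1.084 3.257 -0.671
endloop
endfacet
facet normal 0.245 0.090 -0.965
outer loop
vertex -1.405 4.135 -2.815
vertex -0.576 3.443 -2.669
vertex -1.626 3.341 -2.945
endloop
endfacet
facet normal -0.933 0.294 -0.210
outer loop
vertex -1.405 4.135 -2.815
vertex -1.626 3.341 -2.945
vertex -1.913 3.95 -0.817
endloop
endfacet
facet normal -0.933 0.293 -0.210
outer loop
vertex -1.913 3.95 -0.817
vertex -1.626 3.341 -2.945
vertex -2.133 3.156 -0.947
endloop
endfacet
facet normal -0.245 -0.090 0.965
outer loop
vertex -1.913 3.95 -0.817
vertex -2.133 3.156 -0.947
vertex -1.084 3.257 -0.671
endloop
endfacet
facet normal 0.245 0.089 -0.965
outer loop
vertex -1.626 3.341 -2.945
vertex -0.576 3.443 -2.669
vertex -1.232 2.607 -2.913
endloop
endfacet
facet normal -0.847 -0.466 -0.258
outer loop
vertex -1.626 3.341 -2.945
vertex -1.232 2.607 -2.913
vertex -2.133 3.156 -0.947
endloop
endfacet
facet normal -0.847 -0.465 -0.258
outer loop
vertex -2.133 3.156 -0.947
vertex -1.232 2.607 -2.913
vertex -1.739 2.421 -0.915
endloop
endfacet
facet normal -0.245 -0.089 0.965
outer loop
vertex -2.133 3.156 -0.947
vertex -1.739 2.421 -0.915
vertex -1.084 3.257 -0.671
endloop
endfacet
facet normal 0.245 0.089 -0.965
outer loop
vertex -1.232 2.607 -2.913
vertex -0.576 3.443 -2.669
vertex -0.453 2.362 -2.738
endloop
endfacet
facet normal -0.264 -0.952 -0.156
outer loop
vertex -1.232 2.607 -2.913
vertex -0.453 2.362 -2.738
vertex -1.739 2.421 -0.915
endloop
endfacet
facet normal -0.265 -0.952 -0.156
outer loop
vertex -1.739 2.421 -0.915
vertex -0.453 2.362 -2.738
vertex -0.961 2.176 -0.74
endloop
endfacet
facet normal -0.245 -0.090 0.965
outer loop
vertex -1.739 2.421 -0.915
vertex -0.961 2.176 -0.74
vertex -1.084 3.257 -0.671
endloop
endfacet
facet normal 0.245 0.089 -0.965
outer loop
vertex -0.453 2.362 -2.738
vertex -0.576 3.443 -2.669
vertex 0.253 2.75 -2.523
endloop
endfacet
facet normal 0.472 -0.881 0.038
outer loop
vertex -0.453 2.362 -2.738
vertex 0.253 2.75 -2.523
vertex -0.961 2.176 -0.74
endloop
endfacet
facet normal 0.473 -0.880 0.039
outer loop
vertex -0.961 2.176 -0.74
vertex 0.253 2.75 -2.523
vertex -0.255 2.565 -0.525
endloop
endfacet
facet normal -0.245 -0.089 0.965
outer loop
vertex -0.961 2.176 -0.74
vertex -0.255 2.565 -0.525
vertex -1.084 3.257 -0.671
endloop
endfacet
facet normal 0.245 0.090 -0.965
outer loop
vertex 0.253 2.75 -2.523
vertex -0.576 3.443 -2.669
vertex 0.473 3.544 -2.393
endloop
endfacet
facet normal 0.933 -0.293 0.210
outer loop
vertex 0.253 2.75 -2.523
vertex 0.473 3.544 -2.393
vertex -0.255 2.565 -0.525
endloop
endfacet
facet normal 0.933 -0.294 0.209
outer loop
vertex -0.255 2.565 -0.525
vertex 0.473 3.544 -2.393
vertex -0.034 3.359 -0.395
endloop
endfacet
facet normal -0.245 -0.090 0.965
outer loop
vertex -0.255 2.565 -0.525
vertex -0.034 3.359 -0.395
vertex -1.084 3.257 -0.671
endloop
endfacet
facet normal 0.245 0.089 -0.965
outer loop
vertex 0.473 3.544 -2.393
vertex -0.576 3.443 -2.669
vertex 0.079 4.279 -2.425
endloop
endfacet
facet normal 0.847 0.465 0.258
outer loop
vertex 0.473 3.544 -2.393
vertex 0.079 4.279 -2.425
vertex -0.034 3.359 -0.395
endloop
endfacet
facet normal 0.846 0.466 0.258
outer loop
vertex -0.034 3.359 -0.395
vertex 0.079 4.279 -2.425
vertex -0.428 4.093 -0.427
endloop
endfacet
facet normal -0.245 -0.089 0.965
outer loop
vertex -0.034 3.359 -0.395
vertex -0.428 4.093 -0.427
vertex -1.084 3.257 -0.671
endloop
endfacet
facet normal -0.597 0.139 -0.790
outer loop
vertex 2.833 -3.633 -4.557
vertex 2.276 -3.62 -4.134
vertex 2.614 -3.027 -4.285
endloop
endfacet
facet normal 0.873 0.424 -0.242
outer loop
vertex 2.833 -3.633 -4.557
vertex 2.614 -3.027 -4.285
vertex 3.564 -3.92 -2.426
endloop
endfacet
facet normal -0.596 0.138 -0.791
outer loop
vertex 2.614 -3.027 -4.285
vertex 2.276 -3.62 -4.134
vertex 2.056 -3.014 -3.862
endloop
endfacet
facet normal 0.256 0.916 0.309
outer loop
vertex 2.614 -3.027 -4.285
vertex 2.056 -3.014 -3.862
vertex 3.564 -3.92 -2.426
endloop
endfacet
facet normal -0.596 0.138 -0.791
outer loop
vertex 2.056 -3.014 -3.862
vertex 2.276 -3.62 -4.134
vertex 1.718 -3.608 -3.711
endloop
endfacet
facet normal -0.456 0.454 0.765
outer loop
vertex 2.056 -3.014 -3.862
vertex 1.718 -3.608 -3.711
vertex 3.564 -3.92 -2.426
endloop
endfacet
facet normal -0.596 0.138 -0.791
outer loop
vertex 1.718 -3.608 -3.711
vertex 2.276 -3.62 -4.134
vertex 1.937 -4.214 -3.982
endloop
endfacet
facet normal -0.550 -0.498 0.670
outer loop
vertex 1.718 -3.608 -3.711
vertex 1.937 -4.214 -3.982
vertex 3.564 -3.92 -2.426
endloop
endfacet
facet normal -0.596 0.138 -0.791
outer loop
vertex 1.937 -4.214 -3.982
vertex 2.276 -3.62 -4.134
vertex 2.495 -4.227 -4.405
endloop
endfacet
facet normal 0.066 -0.991 0.118
outer loop
vertex 1.937 -4.214 -3.982
vertex 2.495 -4.227 -4.405
vertex 3.564 -3.92 -2.426
endloop
endfacet
facet normal -0.597 0.137 -0.790
outer loop
vertex 2.495 -4.227 -4.405
vertex 2.276 -3.62 -4.134
vertex 2.833 -3.633 -4.557
endloop
endfacet
facet normal 0.778 -0.529 -0.338
outer loop
vertex 2.495 -4.227 -4.405
vertex 2.833 -3.633 -4.557
vertex 3.564 -3.92 -2.426
endloop
endfacet

endsolid
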